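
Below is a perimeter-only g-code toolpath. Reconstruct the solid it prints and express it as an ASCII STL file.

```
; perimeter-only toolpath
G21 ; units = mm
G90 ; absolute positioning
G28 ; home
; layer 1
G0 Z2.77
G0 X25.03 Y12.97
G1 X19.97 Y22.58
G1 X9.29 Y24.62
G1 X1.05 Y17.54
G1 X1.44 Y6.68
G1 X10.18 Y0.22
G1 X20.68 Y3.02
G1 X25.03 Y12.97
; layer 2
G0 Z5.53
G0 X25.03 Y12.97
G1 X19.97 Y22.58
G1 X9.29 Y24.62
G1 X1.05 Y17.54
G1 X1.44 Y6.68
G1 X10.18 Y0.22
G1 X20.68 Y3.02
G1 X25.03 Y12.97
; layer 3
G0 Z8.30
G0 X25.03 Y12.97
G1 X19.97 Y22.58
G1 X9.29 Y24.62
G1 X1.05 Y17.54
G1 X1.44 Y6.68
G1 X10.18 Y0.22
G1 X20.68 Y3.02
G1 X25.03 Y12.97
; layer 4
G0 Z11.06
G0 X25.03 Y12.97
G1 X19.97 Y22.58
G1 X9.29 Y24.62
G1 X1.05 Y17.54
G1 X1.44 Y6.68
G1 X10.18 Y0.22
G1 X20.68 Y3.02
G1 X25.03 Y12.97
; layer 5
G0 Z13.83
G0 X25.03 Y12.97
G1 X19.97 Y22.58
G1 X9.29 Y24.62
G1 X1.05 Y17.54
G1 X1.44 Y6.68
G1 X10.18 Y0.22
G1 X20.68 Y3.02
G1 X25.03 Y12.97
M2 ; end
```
solid part
  facet normal 0.0000 0.0000 -1.0000
    outer loop
      vertex 9.29 24.62 0.00
      vertex 19.97 22.58 0.00
      vertex 25.03 12.97 0.00
    endloop
  endfacet
  facet normal 0.0000 0.0000 -1.0000
    outer loop
      vertex 1.05 17.54 0.00
      vertex 9.29 24.62 0.00
      vertex 25.03 12.97 0.00
    endloop
  endfacet
  facet normal 0.0000 0.0000 -1.0000
    outer loop
      vertex 1.44 6.68 0.00
      vertex 1.05 17.54 0.00
      vertex 25.03 12.97 0.00
    endloop
  endfacet
  facet normal 0.0000 0.0000 -1.0000
    outer loop
      vertex 10.18 0.22 0.00
      vertex 1.44 6.68 0.00
      vertex 25.03 12.97 0.00
    endloop
  endfacet
  facet normal 0.0000 0.0000 -1.0000
    outer loop
      vertex 20.68 3.02 0.00
      vertex 10.18 0.22 0.00
      vertex 25.03 12.97 0.00
    endloop
  endfacet
  facet normal 0.0000 0.0000 1.0000
    outer loop
      vertex 25.03 12.97 13.83
      vertex 19.97 22.58 13.83
      vertex 9.29 24.62 13.83
    endloop
  endfacet
  facet normal 0.0000 0.0000 1.0000
    outer loop
      vertex 25.03 12.97 13.83
      vertex 9.29 24.62 13.83
      vertex 1.05 17.54 13.83
    endloop
  endfacet
  facet normal 0.0000 0.0000 1.0000
    outer loop
      vertex 25.03 12.97 13.83
      vertex 1.05 17.54 13.83
      vertex 1.44 6.68 13.83
    endloop
  endfacet
  facet normal 0.0000 0.0000 1.0000
    outer loop
      vertex 25.03 12.97 13.83
      vertex 1.44 6.68 13.83
      vertex 10.18 0.22 13.83
    endloop
  endfacet
  facet normal 0.0000 0.0000 1.0000
    outer loop
      vertex 25.03 12.97 13.83
      vertex 10.18 0.22 13.83
      vertex 20.68 3.02 13.83
    endloop
  endfacet
  facet normal 0.8848 0.4659 0.0000
    outer loop
      vertex 25.03 12.97 0.00
      vertex 19.97 22.58 0.00
      vertex 19.97 22.58 13.83
    endloop
  endfacet
  facet normal 0.8848 0.4659 0.0000
    outer loop
      vertex 25.03 12.97 0.00
      vertex 19.97 22.58 13.83
      vertex 25.03 12.97 13.83
    endloop
  endfacet
  facet normal 0.1876 0.9822 0.0000
    outer loop
      vertex 19.97 22.58 0.00
      vertex 9.29 24.62 0.00
      vertex 9.29 24.62 13.83
    endloop
  endfacet
  facet normal 0.1876 0.9822 0.0000
    outer loop
      vertex 19.97 22.58 0.00
      vertex 9.29 24.62 13.83
      vertex 19.97 22.58 13.83
    endloop
  endfacet
  facet normal -0.6517 0.7585 0.0000
    outer loop
      vertex 9.29 24.62 0.00
      vertex 1.05 17.54 0.00
      vertex 1.05 17.54 13.83
    endloop
  endfacet
  facet normal -0.6517 0.7585 0.0000
    outer loop
      vertex 9.29 24.62 0.00
      vertex 1.05 17.54 13.83
      vertex 9.29 24.62 13.83
    endloop
  endfacet
  facet normal -0.9994 -0.0359 0.0000
    outer loop
      vertex 1.05 17.54 0.00
      vertex 1.44 6.68 0.00
      vertex 1.44 6.68 13.83
    endloop
  endfacet
  facet normal -0.9994 -0.0359 0.0000
    outer loop
      vertex 1.05 17.54 0.00
      vertex 1.44 6.68 13.83
      vertex 1.05 17.54 13.83
    endloop
  endfacet
  facet normal -0.5944 -0.8042 0.0000
    outer loop
      vertex 1.44 6.68 0.00
      vertex 10.18 0.22 0.00
      vertex 10.18 0.22 13.83
    endloop
  endfacet
  facet normal -0.5944 -0.8042 0.0000
    outer loop
      vertex 1.44 6.68 0.00
      vertex 10.18 0.22 13.83
      vertex 1.44 6.68 13.83
    endloop
  endfacet
  facet normal 0.2577 -0.9662 0.0000
    outer loop
      vertex 10.18 0.22 0.00
      vertex 20.68 3.02 0.00
      vertex 20.68 3.02 13.83
    endloop
  endfacet
  facet normal 0.2577 -0.9662 0.0000
    outer loop
      vertex 10.18 0.22 0.00
      vertex 20.68 3.02 13.83
      vertex 10.18 0.22 13.83
    endloop
  endfacet
  facet normal 0.9163 -0.4006 0.0000
    outer loop
      vertex 20.68 3.02 0.00
      vertex 25.03 12.97 0.00
      vertex 25.03 12.97 13.83
    endloop
  endfacet
  facet normal 0.9163 -0.4006 0.0000
    outer loop
      vertex 20.68 3.02 0.00
      vertex 25.03 12.97 13.83
      vertex 20.68 3.02 13.83
    endloop
  endfacet
endsolid part

The G0 Z moves step by Δz≈2.77 mm. Every layer's G1 loop is the same polygon, so the solid is a straight extrusion of it from z=0 to z≈13.8. Closing with flat bottom and top caps and triangulating gives 24 facets — a regular 7-sided prism (a cylinder approximated with 7 flat sides), circumscribed radius ≈ 12.5 mm, height ≈ 13.8 mm.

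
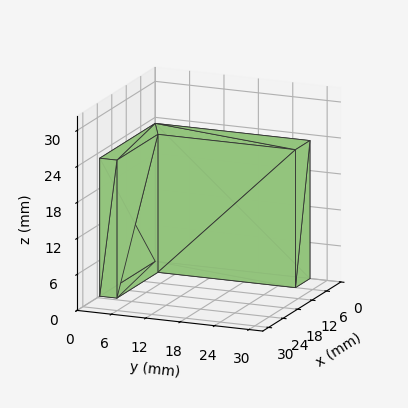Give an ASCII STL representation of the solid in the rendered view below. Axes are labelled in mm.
Reading the render: the shape is an L-shaped prism: outer 23 × 27 mm, arm thicknesses ≈ 3 mm (horizontal) and 6 mm (vertical), extruded 23 mm in z (dimensions read to the nearest mm from the axis ticks). For the STL, each face is triangulated and given an outward normal.

solid part
  facet normal 0.0000 0.0000 -1.0000
    outer loop
      vertex 23.00 3.00 0.00
      vertex 23.00 0.00 0.00
      vertex 0.00 0.00 0.00
    endloop
  endfacet
  facet normal 0.0000 0.0000 -1.0000
    outer loop
      vertex 6.00 3.00 0.00
      vertex 23.00 3.00 0.00
      vertex 0.00 0.00 0.00
    endloop
  endfacet
  facet normal 0.0000 0.0000 -1.0000
    outer loop
      vertex 6.00 27.00 0.00
      vertex 6.00 3.00 0.00
      vertex 0.00 0.00 0.00
    endloop
  endfacet
  facet normal 0.0000 0.0000 -1.0000
    outer loop
      vertex 0.00 27.00 0.00
      vertex 6.00 27.00 0.00
      vertex 0.00 0.00 0.00
    endloop
  endfacet
  facet normal 0.0000 0.0000 1.0000
    outer loop
      vertex 0.00 0.00 23.00
      vertex 23.00 0.00 23.00
      vertex 23.00 3.00 23.00
    endloop
  endfacet
  facet normal 0.0000 0.0000 1.0000
    outer loop
      vertex 0.00 0.00 23.00
      vertex 23.00 3.00 23.00
      vertex 6.00 3.00 23.00
    endloop
  endfacet
  facet normal 0.0000 0.0000 1.0000
    outer loop
      vertex 0.00 0.00 23.00
      vertex 6.00 3.00 23.00
      vertex 6.00 27.00 23.00
    endloop
  endfacet
  facet normal 0.0000 0.0000 1.0000
    outer loop
      vertex 0.00 0.00 23.00
      vertex 6.00 27.00 23.00
      vertex 0.00 27.00 23.00
    endloop
  endfacet
  facet normal 0.0000 -1.0000 0.0000
    outer loop
      vertex 0.00 0.00 0.00
      vertex 23.00 0.00 0.00
      vertex 23.00 0.00 23.00
    endloop
  endfacet
  facet normal 0.0000 -1.0000 0.0000
    outer loop
      vertex 0.00 0.00 0.00
      vertex 23.00 0.00 23.00
      vertex 0.00 0.00 23.00
    endloop
  endfacet
  facet normal 1.0000 0.0000 0.0000
    outer loop
      vertex 23.00 0.00 0.00
      vertex 23.00 3.00 0.00
      vertex 23.00 3.00 23.00
    endloop
  endfacet
  facet normal 1.0000 0.0000 0.0000
    outer loop
      vertex 23.00 0.00 0.00
      vertex 23.00 3.00 23.00
      vertex 23.00 0.00 23.00
    endloop
  endfacet
  facet normal 0.0000 1.0000 0.0000
    outer loop
      vertex 23.00 3.00 0.00
      vertex 6.00 3.00 0.00
      vertex 6.00 3.00 23.00
    endloop
  endfacet
  facet normal 0.0000 1.0000 0.0000
    outer loop
      vertex 23.00 3.00 0.00
      vertex 6.00 3.00 23.00
      vertex 23.00 3.00 23.00
    endloop
  endfacet
  facet normal 1.0000 0.0000 0.0000
    outer loop
      vertex 6.00 3.00 0.00
      vertex 6.00 27.00 0.00
      vertex 6.00 27.00 23.00
    endloop
  endfacet
  facet normal 1.0000 0.0000 0.0000
    outer loop
      vertex 6.00 3.00 0.00
      vertex 6.00 27.00 23.00
      vertex 6.00 3.00 23.00
    endloop
  endfacet
  facet normal 0.0000 1.0000 0.0000
    outer loop
      vertex 6.00 27.00 0.00
      vertex 0.00 27.00 0.00
      vertex 0.00 27.00 23.00
    endloop
  endfacet
  facet normal 0.0000 1.0000 0.0000
    outer loop
      vertex 6.00 27.00 0.00
      vertex 0.00 27.00 23.00
      vertex 6.00 27.00 23.00
    endloop
  endfacet
  facet normal -1.0000 0.0000 0.0000
    outer loop
      vertex 0.00 27.00 0.00
      vertex 0.00 0.00 0.00
      vertex 0.00 0.00 23.00
    endloop
  endfacet
  facet normal -1.0000 0.0000 0.0000
    outer loop
      vertex 0.00 27.00 0.00
      vertex 0.00 0.00 23.00
      vertex 0.00 27.00 23.00
    endloop
  endfacet
endsolid part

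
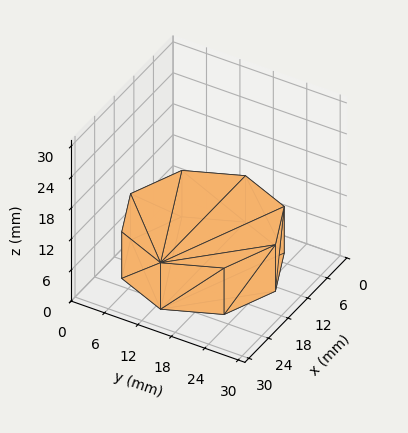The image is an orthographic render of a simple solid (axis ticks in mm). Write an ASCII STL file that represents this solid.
Reading the render: the shape is a regular 8-sided prism (a cylinder approximated with 8 flat sides), circumscribed radius ≈ 13 mm, height ≈ 9 mm (dimensions read to the nearest mm from the axis ticks). For the STL, each face is triangulated and given an outward normal.

solid part
  facet normal 0.0000 0.0000 -1.0000
    outer loop
      vertex 13.00 26.00 0.00
      vertex 22.19 22.19 0.00
      vertex 26.00 13.00 0.00
    endloop
  endfacet
  facet normal 0.0000 0.0000 -1.0000
    outer loop
      vertex 3.81 22.19 0.00
      vertex 13.00 26.00 0.00
      vertex 26.00 13.00 0.00
    endloop
  endfacet
  facet normal 0.0000 0.0000 -1.0000
    outer loop
      vertex 0.00 13.00 0.00
      vertex 3.81 22.19 0.00
      vertex 26.00 13.00 0.00
    endloop
  endfacet
  facet normal 0.0000 0.0000 -1.0000
    outer loop
      vertex 3.81 3.81 0.00
      vertex 0.00 13.00 0.00
      vertex 26.00 13.00 0.00
    endloop
  endfacet
  facet normal 0.0000 0.0000 -1.0000
    outer loop
      vertex 13.00 0.00 0.00
      vertex 3.81 3.81 0.00
      vertex 26.00 13.00 0.00
    endloop
  endfacet
  facet normal 0.0000 0.0000 -1.0000
    outer loop
      vertex 22.19 3.81 0.00
      vertex 13.00 0.00 0.00
      vertex 26.00 13.00 0.00
    endloop
  endfacet
  facet normal 0.0000 0.0000 1.0000
    outer loop
      vertex 26.00 13.00 9.00
      vertex 22.19 22.19 9.00
      vertex 13.00 26.00 9.00
    endloop
  endfacet
  facet normal 0.0000 0.0000 1.0000
    outer loop
      vertex 26.00 13.00 9.00
      vertex 13.00 26.00 9.00
      vertex 3.81 22.19 9.00
    endloop
  endfacet
  facet normal 0.0000 0.0000 1.0000
    outer loop
      vertex 26.00 13.00 9.00
      vertex 3.81 22.19 9.00
      vertex 0.00 13.00 9.00
    endloop
  endfacet
  facet normal 0.0000 0.0000 1.0000
    outer loop
      vertex 26.00 13.00 9.00
      vertex 0.00 13.00 9.00
      vertex 3.81 3.81 9.00
    endloop
  endfacet
  facet normal 0.0000 0.0000 1.0000
    outer loop
      vertex 26.00 13.00 9.00
      vertex 3.81 3.81 9.00
      vertex 13.00 0.00 9.00
    endloop
  endfacet
  facet normal 0.0000 0.0000 1.0000
    outer loop
      vertex 26.00 13.00 9.00
      vertex 13.00 0.00 9.00
      vertex 22.19 3.81 9.00
    endloop
  endfacet
  facet normal 0.9238 0.3830 0.0000
    outer loop
      vertex 26.00 13.00 0.00
      vertex 22.19 22.19 0.00
      vertex 22.19 22.19 9.00
    endloop
  endfacet
  facet normal 0.9238 0.3830 0.0000
    outer loop
      vertex 26.00 13.00 0.00
      vertex 22.19 22.19 9.00
      vertex 26.00 13.00 9.00
    endloop
  endfacet
  facet normal 0.3830 0.9238 0.0000
    outer loop
      vertex 22.19 22.19 0.00
      vertex 13.00 26.00 0.00
      vertex 13.00 26.00 9.00
    endloop
  endfacet
  facet normal 0.3830 0.9238 0.0000
    outer loop
      vertex 22.19 22.19 0.00
      vertex 13.00 26.00 9.00
      vertex 22.19 22.19 9.00
    endloop
  endfacet
  facet normal -0.3830 0.9238 0.0000
    outer loop
      vertex 13.00 26.00 0.00
      vertex 3.81 22.19 0.00
      vertex 3.81 22.19 9.00
    endloop
  endfacet
  facet normal -0.3830 0.9238 0.0000
    outer loop
      vertex 13.00 26.00 0.00
      vertex 3.81 22.19 9.00
      vertex 13.00 26.00 9.00
    endloop
  endfacet
  facet normal -0.9238 0.3830 0.0000
    outer loop
      vertex 3.81 22.19 0.00
      vertex 0.00 13.00 0.00
      vertex 0.00 13.00 9.00
    endloop
  endfacet
  facet normal -0.9238 0.3830 0.0000
    outer loop
      vertex 3.81 22.19 0.00
      vertex 0.00 13.00 9.00
      vertex 3.81 22.19 9.00
    endloop
  endfacet
  facet normal -0.9238 -0.3830 0.0000
    outer loop
      vertex 0.00 13.00 0.00
      vertex 3.81 3.81 0.00
      vertex 3.81 3.81 9.00
    endloop
  endfacet
  facet normal -0.9238 -0.3830 0.0000
    outer loop
      vertex 0.00 13.00 0.00
      vertex 3.81 3.81 9.00
      vertex 0.00 13.00 9.00
    endloop
  endfacet
  facet normal -0.3830 -0.9238 0.0000
    outer loop
      vertex 3.81 3.81 0.00
      vertex 13.00 0.00 0.00
      vertex 13.00 0.00 9.00
    endloop
  endfacet
  facet normal -0.3830 -0.9238 0.0000
    outer loop
      vertex 3.81 3.81 0.00
      vertex 13.00 0.00 9.00
      vertex 3.81 3.81 9.00
    endloop
  endfacet
  facet normal 0.3830 -0.9238 0.0000
    outer loop
      vertex 13.00 0.00 0.00
      vertex 22.19 3.81 0.00
      vertex 22.19 3.81 9.00
    endloop
  endfacet
  facet normal 0.3830 -0.9238 0.0000
    outer loop
      vertex 13.00 0.00 0.00
      vertex 22.19 3.81 9.00
      vertex 13.00 0.00 9.00
    endloop
  endfacet
  facet normal 0.9238 -0.3830 0.0000
    outer loop
      vertex 22.19 3.81 0.00
      vertex 26.00 13.00 0.00
      vertex 26.00 13.00 9.00
    endloop
  endfacet
  facet normal 0.9238 -0.3830 0.0000
    outer loop
      vertex 22.19 3.81 0.00
      vertex 26.00 13.00 9.00
      vertex 22.19 3.81 9.00
    endloop
  endfacet
endsolid part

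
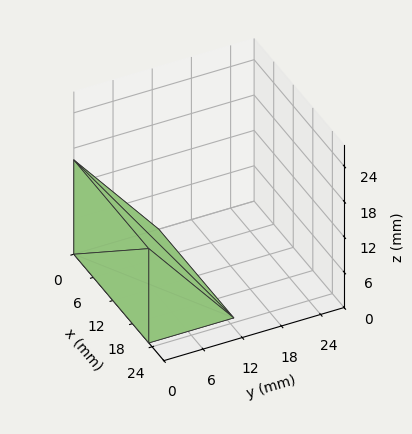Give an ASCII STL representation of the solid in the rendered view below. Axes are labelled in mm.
Reading the render: the shape is a wedge (ramp): 23 × 13 mm base, rising to 16 mm along the y=0 edge and sloping linearly to z=0 at y=13 (dimensions read to the nearest mm from the axis ticks). For the STL, each face is triangulated and given an outward normal.

solid part
  facet normal 0.0000 0.0000 -1.0000
    outer loop
      vertex 23.0 13.0 0.0
      vertex 23.0 0.0 0.0
      vertex 0.0 0.0 0.0
    endloop
  endfacet
  facet normal 0.0000 0.0000 -1.0000
    outer loop
      vertex 0.0 13.0 0.0
      vertex 23.0 13.0 0.0
      vertex 0.0 0.0 0.0
    endloop
  endfacet
  facet normal 0.0000 -1.0000 0.0000
    outer loop
      vertex 0.0 0.0 0.0
      vertex 23.0 0.0 0.0
      vertex 23.0 0.0 16.0
    endloop
  endfacet
  facet normal 0.0000 -1.0000 0.0000
    outer loop
      vertex 0.0 0.0 0.0
      vertex 23.0 0.0 16.0
      vertex 0.0 0.0 16.0
    endloop
  endfacet
  facet normal 0.0000 0.7761 0.6306
    outer loop
      vertex 0.0 0.0 16.0
      vertex 23.0 0.0 16.0
      vertex 23.0 13.0 0.0
    endloop
  endfacet
  facet normal 0.0000 0.7761 0.6306
    outer loop
      vertex 0.0 0.0 16.0
      vertex 23.0 13.0 0.0
      vertex 0.0 13.0 0.0
    endloop
  endfacet
  facet normal -1.0000 0.0000 0.0000
    outer loop
      vertex 0.0 0.0 16.0
      vertex 0.0 13.0 0.0
      vertex 0.0 0.0 0.0
    endloop
  endfacet
  facet normal 1.0000 0.0000 0.0000
    outer loop
      vertex 23.0 0.0 0.0
      vertex 23.0 13.0 0.0
      vertex 23.0 0.0 16.0
    endloop
  endfacet
endsolid part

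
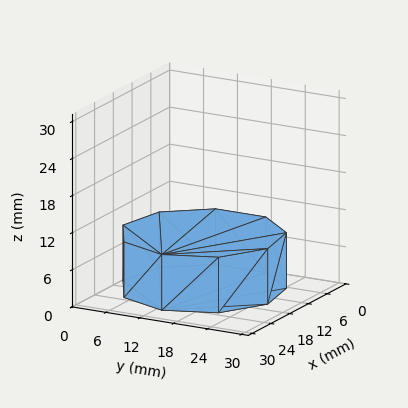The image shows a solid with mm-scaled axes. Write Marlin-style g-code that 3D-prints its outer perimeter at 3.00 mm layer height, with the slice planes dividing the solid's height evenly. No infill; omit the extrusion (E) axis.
Reading the render: the shape is a regular 9-sided prism (a cylinder approximated with 9 flat sides), circumscribed radius ≈ 13 mm, height ≈ 9 mm (dimensions read to the nearest mm from the axis ticks). For the g-code, the solid's height is divided into equal slices at the stated Δz and each level perimeter traced with G1 moves after a G0 lift.

; perimeter-only toolpath
G21 ; units = mm
G90 ; absolute positioning
G28 ; home
; layer 1
G0 Z3.00
G0 X26.00 Y13.00
G1 X22.96 Y21.36
G1 X15.26 Y25.80
G1 X6.50 Y24.26
G1 X0.78 Y17.45
G1 X0.78 Y8.55
G1 X6.50 Y1.74
G1 X15.26 Y0.20
G1 X22.96 Y4.64
G1 X26.00 Y13.00
; layer 2
G0 Z6.00
G0 X26.00 Y13.00
G1 X22.96 Y21.36
G1 X15.26 Y25.80
G1 X6.50 Y24.26
G1 X0.78 Y17.45
G1 X0.78 Y8.55
G1 X6.50 Y1.74
G1 X15.26 Y0.20
G1 X22.96 Y4.64
G1 X26.00 Y13.00
; layer 3
G0 Z9.00
G0 X26.00 Y13.00
G1 X22.96 Y21.36
G1 X15.26 Y25.80
G1 X6.50 Y24.26
G1 X0.78 Y17.45
G1 X0.78 Y8.55
G1 X6.50 Y1.74
G1 X15.26 Y0.20
G1 X22.96 Y4.64
G1 X26.00 Y13.00
M2 ; end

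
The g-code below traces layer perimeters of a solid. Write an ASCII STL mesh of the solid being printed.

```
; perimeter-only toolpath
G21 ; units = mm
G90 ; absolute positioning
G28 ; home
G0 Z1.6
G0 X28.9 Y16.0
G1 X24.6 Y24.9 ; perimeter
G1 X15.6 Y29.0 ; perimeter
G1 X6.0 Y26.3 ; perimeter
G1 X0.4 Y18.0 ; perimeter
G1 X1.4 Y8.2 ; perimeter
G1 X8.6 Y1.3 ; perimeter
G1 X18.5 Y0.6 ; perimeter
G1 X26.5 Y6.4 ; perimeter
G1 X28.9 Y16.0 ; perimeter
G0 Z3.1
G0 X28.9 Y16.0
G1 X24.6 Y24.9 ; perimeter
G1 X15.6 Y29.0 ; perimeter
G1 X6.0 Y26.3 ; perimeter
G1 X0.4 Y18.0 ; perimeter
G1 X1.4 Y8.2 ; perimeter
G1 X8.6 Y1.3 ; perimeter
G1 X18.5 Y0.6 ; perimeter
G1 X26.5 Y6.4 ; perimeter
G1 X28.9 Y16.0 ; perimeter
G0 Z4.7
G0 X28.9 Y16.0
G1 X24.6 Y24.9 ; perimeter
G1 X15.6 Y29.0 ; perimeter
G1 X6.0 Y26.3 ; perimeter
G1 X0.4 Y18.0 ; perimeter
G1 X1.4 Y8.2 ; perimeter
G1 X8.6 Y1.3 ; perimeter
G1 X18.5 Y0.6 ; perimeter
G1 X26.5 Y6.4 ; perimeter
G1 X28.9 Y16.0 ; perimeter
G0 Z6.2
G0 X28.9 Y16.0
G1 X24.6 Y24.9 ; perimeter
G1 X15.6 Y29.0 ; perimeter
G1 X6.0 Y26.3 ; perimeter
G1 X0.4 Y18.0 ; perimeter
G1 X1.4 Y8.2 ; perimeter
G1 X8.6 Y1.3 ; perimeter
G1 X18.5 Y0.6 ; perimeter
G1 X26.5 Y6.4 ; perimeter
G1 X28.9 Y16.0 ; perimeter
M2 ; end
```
solid part
  facet normal 0.0000 0.0000 -1.0000
    outer loop
      vertex 15.6 29.0 0.0
      vertex 24.6 24.9 0.0
      vertex 28.9 16.0 0.0
    endloop
  endfacet
  facet normal 0.0000 0.0000 -1.0000
    outer loop
      vertex 6.0 26.3 0.0
      vertex 15.6 29.0 0.0
      vertex 28.9 16.0 0.0
    endloop
  endfacet
  facet normal 0.0000 0.0000 -1.0000
    outer loop
      vertex 0.4 18.0 0.0
      vertex 6.0 26.3 0.0
      vertex 28.9 16.0 0.0
    endloop
  endfacet
  facet normal 0.0000 0.0000 -1.0000
    outer loop
      vertex 1.4 8.2 0.0
      vertex 0.4 18.0 0.0
      vertex 28.9 16.0 0.0
    endloop
  endfacet
  facet normal 0.0000 0.0000 -1.0000
    outer loop
      vertex 8.6 1.3 0.0
      vertex 1.4 8.2 0.0
      vertex 28.9 16.0 0.0
    endloop
  endfacet
  facet normal 0.0000 0.0000 -1.0000
    outer loop
      vertex 18.5 0.6 0.0
      vertex 8.6 1.3 0.0
      vertex 28.9 16.0 0.0
    endloop
  endfacet
  facet normal 0.0000 0.0000 -1.0000
    outer loop
      vertex 26.5 6.4 0.0
      vertex 18.5 0.6 0.0
      vertex 28.9 16.0 0.0
    endloop
  endfacet
  facet normal 0.0000 0.0000 1.0000
    outer loop
      vertex 28.9 16.0 6.2
      vertex 24.6 24.9 6.2
      vertex 15.6 29.0 6.2
    endloop
  endfacet
  facet normal 0.0000 0.0000 1.0000
    outer loop
      vertex 28.9 16.0 6.2
      vertex 15.6 29.0 6.2
      vertex 6.0 26.3 6.2
    endloop
  endfacet
  facet normal 0.0000 0.0000 1.0000
    outer loop
      vertex 28.9 16.0 6.2
      vertex 6.0 26.3 6.2
      vertex 0.4 18.0 6.2
    endloop
  endfacet
  facet normal 0.0000 0.0000 1.0000
    outer loop
      vertex 28.9 16.0 6.2
      vertex 0.4 18.0 6.2
      vertex 1.4 8.2 6.2
    endloop
  endfacet
  facet normal 0.0000 0.0000 1.0000
    outer loop
      vertex 28.9 16.0 6.2
      vertex 1.4 8.2 6.2
      vertex 8.6 1.3 6.2
    endloop
  endfacet
  facet normal 0.0000 0.0000 1.0000
    outer loop
      vertex 28.9 16.0 6.2
      vertex 8.6 1.3 6.2
      vertex 18.5 0.6 6.2
    endloop
  endfacet
  facet normal 0.0000 0.0000 1.0000
    outer loop
      vertex 28.9 16.0 6.2
      vertex 18.5 0.6 6.2
      vertex 26.5 6.4 6.2
    endloop
  endfacet
  facet normal 0.9004 0.4350 0.0000
    outer loop
      vertex 28.9 16.0 0.0
      vertex 24.6 24.9 0.0
      vertex 24.6 24.9 6.2
    endloop
  endfacet
  facet normal 0.9004 0.4350 0.0000
    outer loop
      vertex 28.9 16.0 0.0
      vertex 24.6 24.9 6.2
      vertex 28.9 16.0 6.2
    endloop
  endfacet
  facet normal 0.4146 0.9100 0.0000
    outer loop
      vertex 24.6 24.9 0.0
      vertex 15.6 29.0 0.0
      vertex 15.6 29.0 6.2
    endloop
  endfacet
  facet normal 0.4146 0.9100 0.0000
    outer loop
      vertex 24.6 24.9 0.0
      vertex 15.6 29.0 6.2
      vertex 24.6 24.9 6.2
    endloop
  endfacet
  facet normal -0.2707 0.9627 0.0000
    outer loop
      vertex 15.6 29.0 0.0
      vertex 6.0 26.3 0.0
      vertex 6.0 26.3 6.2
    endloop
  endfacet
  facet normal -0.2707 0.9627 0.0000
    outer loop
      vertex 15.6 29.0 0.0
      vertex 6.0 26.3 6.2
      vertex 15.6 29.0 6.2
    endloop
  endfacet
  facet normal -0.8290 0.5593 0.0000
    outer loop
      vertex 6.0 26.3 0.0
      vertex 0.4 18.0 0.0
      vertex 0.4 18.0 6.2
    endloop
  endfacet
  facet normal -0.8290 0.5593 0.0000
    outer loop
      vertex 6.0 26.3 0.0
      vertex 0.4 18.0 6.2
      vertex 6.0 26.3 6.2
    endloop
  endfacet
  facet normal -0.9948 -0.1015 0.0000
    outer loop
      vertex 0.4 18.0 0.0
      vertex 1.4 8.2 0.0
      vertex 1.4 8.2 6.2
    endloop
  endfacet
  facet normal -0.9948 -0.1015 0.0000
    outer loop
      vertex 0.4 18.0 0.0
      vertex 1.4 8.2 6.2
      vertex 0.4 18.0 6.2
    endloop
  endfacet
  facet normal -0.6919 -0.7220 0.0000
    outer loop
      vertex 1.4 8.2 0.0
      vertex 8.6 1.3 0.0
      vertex 8.6 1.3 6.2
    endloop
  endfacet
  facet normal -0.6919 -0.7220 0.0000
    outer loop
      vertex 1.4 8.2 0.0
      vertex 8.6 1.3 6.2
      vertex 1.4 8.2 6.2
    endloop
  endfacet
  facet normal -0.0705 -0.9975 0.0000
    outer loop
      vertex 8.6 1.3 0.0
      vertex 18.5 0.6 0.0
      vertex 18.5 0.6 6.2
    endloop
  endfacet
  facet normal -0.0705 -0.9975 0.0000
    outer loop
      vertex 8.6 1.3 0.0
      vertex 18.5 0.6 6.2
      vertex 8.6 1.3 6.2
    endloop
  endfacet
  facet normal 0.5870 -0.8096 0.0000
    outer loop
      vertex 18.5 0.6 0.0
      vertex 26.5 6.4 0.0
      vertex 26.5 6.4 6.2
    endloop
  endfacet
  facet normal 0.5870 -0.8096 0.0000
    outer loop
      vertex 18.5 0.6 0.0
      vertex 26.5 6.4 6.2
      vertex 18.5 0.6 6.2
    endloop
  endfacet
  facet normal 0.9701 -0.2425 0.0000
    outer loop
      vertex 26.5 6.4 0.0
      vertex 28.9 16.0 0.0
      vertex 28.9 16.0 6.2
    endloop
  endfacet
  facet normal 0.9701 -0.2425 0.0000
    outer loop
      vertex 26.5 6.4 0.0
      vertex 28.9 16.0 6.2
      vertex 26.5 6.4 6.2
    endloop
  endfacet
endsolid part

The G0 Z moves step by Δz≈1.6 mm. Every layer's G1 loop is the same polygon, so the solid is a straight extrusion of it from z=0 to z≈6.2. Closing with flat bottom and top caps and triangulating gives 32 facets — a regular 9-sided prism (a cylinder approximated with 9 flat sides), circumscribed radius ≈ 14.5 mm, height ≈ 6.2 mm.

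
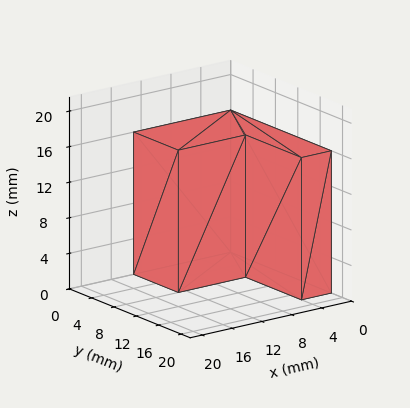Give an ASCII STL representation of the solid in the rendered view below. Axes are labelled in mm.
Reading the render: the shape is an L-shaped prism: outer 13 × 18 mm, arm thicknesses ≈ 8 mm (horizontal) and 4 mm (vertical), extruded 16 mm in z (dimensions read to the nearest mm from the axis ticks). For the STL, each face is triangulated and given an outward normal.

solid part
  facet normal 0.0000 0.0000 -1.0000
    outer loop
      vertex 13.0 8.0 0.0
      vertex 13.0 0.0 0.0
      vertex 0.0 0.0 0.0
    endloop
  endfacet
  facet normal 0.0000 0.0000 -1.0000
    outer loop
      vertex 4.0 8.0 0.0
      vertex 13.0 8.0 0.0
      vertex 0.0 0.0 0.0
    endloop
  endfacet
  facet normal 0.0000 0.0000 -1.0000
    outer loop
      vertex 4.0 18.0 0.0
      vertex 4.0 8.0 0.0
      vertex 0.0 0.0 0.0
    endloop
  endfacet
  facet normal 0.0000 0.0000 -1.0000
    outer loop
      vertex 0.0 18.0 0.0
      vertex 4.0 18.0 0.0
      vertex 0.0 0.0 0.0
    endloop
  endfacet
  facet normal 0.0000 0.0000 1.0000
    outer loop
      vertex 0.0 0.0 16.0
      vertex 13.0 0.0 16.0
      vertex 13.0 8.0 16.0
    endloop
  endfacet
  facet normal 0.0000 0.0000 1.0000
    outer loop
      vertex 0.0 0.0 16.0
      vertex 13.0 8.0 16.0
      vertex 4.0 8.0 16.0
    endloop
  endfacet
  facet normal 0.0000 0.0000 1.0000
    outer loop
      vertex 0.0 0.0 16.0
      vertex 4.0 8.0 16.0
      vertex 4.0 18.0 16.0
    endloop
  endfacet
  facet normal 0.0000 0.0000 1.0000
    outer loop
      vertex 0.0 0.0 16.0
      vertex 4.0 18.0 16.0
      vertex 0.0 18.0 16.0
    endloop
  endfacet
  facet normal 0.0000 -1.0000 0.0000
    outer loop
      vertex 0.0 0.0 0.0
      vertex 13.0 0.0 0.0
      vertex 13.0 0.0 16.0
    endloop
  endfacet
  facet normal 0.0000 -1.0000 0.0000
    outer loop
      vertex 0.0 0.0 0.0
      vertex 13.0 0.0 16.0
      vertex 0.0 0.0 16.0
    endloop
  endfacet
  facet normal 1.0000 0.0000 0.0000
    outer loop
      vertex 13.0 0.0 0.0
      vertex 13.0 8.0 0.0
      vertex 13.0 8.0 16.0
    endloop
  endfacet
  facet normal 1.0000 0.0000 0.0000
    outer loop
      vertex 13.0 0.0 0.0
      vertex 13.0 8.0 16.0
      vertex 13.0 0.0 16.0
    endloop
  endfacet
  facet normal 0.0000 1.0000 0.0000
    outer loop
      vertex 13.0 8.0 0.0
      vertex 4.0 8.0 0.0
      vertex 4.0 8.0 16.0
    endloop
  endfacet
  facet normal 0.0000 1.0000 0.0000
    outer loop
      vertex 13.0 8.0 0.0
      vertex 4.0 8.0 16.0
      vertex 13.0 8.0 16.0
    endloop
  endfacet
  facet normal 1.0000 0.0000 0.0000
    outer loop
      vertex 4.0 8.0 0.0
      vertex 4.0 18.0 0.0
      vertex 4.0 18.0 16.0
    endloop
  endfacet
  facet normal 1.0000 0.0000 0.0000
    outer loop
      vertex 4.0 8.0 0.0
      vertex 4.0 18.0 16.0
      vertex 4.0 8.0 16.0
    endloop
  endfacet
  facet normal 0.0000 1.0000 0.0000
    outer loop
      vertex 4.0 18.0 0.0
      vertex 0.0 18.0 0.0
      vertex 0.0 18.0 16.0
    endloop
  endfacet
  facet normal 0.0000 1.0000 0.0000
    outer loop
      vertex 4.0 18.0 0.0
      vertex 0.0 18.0 16.0
      vertex 4.0 18.0 16.0
    endloop
  endfacet
  facet normal -1.0000 0.0000 0.0000
    outer loop
      vertex 0.0 18.0 0.0
      vertex 0.0 0.0 0.0
      vertex 0.0 0.0 16.0
    endloop
  endfacet
  facet normal -1.0000 0.0000 0.0000
    outer loop
      vertex 0.0 18.0 0.0
      vertex 0.0 0.0 16.0
      vertex 0.0 18.0 16.0
    endloop
  endfacet
endsolid part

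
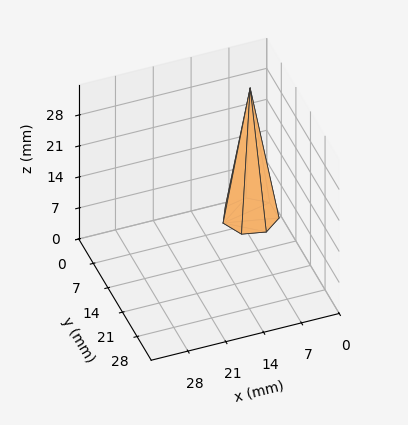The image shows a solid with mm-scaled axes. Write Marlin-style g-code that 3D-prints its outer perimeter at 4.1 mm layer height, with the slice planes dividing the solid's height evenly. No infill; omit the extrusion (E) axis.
Reading the render: the shape is a regular 7-sided pyramid, base circumscribed radius ≈ 5 mm, apex at z ≈ 29 mm (dimensions read to the nearest mm from the axis ticks). For the g-code, the solid's height is divided into equal slices at the stated Δz and each level perimeter traced with G1 moves after a G0 lift.

; perimeter-only toolpath
G21 ; units = mm
G90 ; absolute positioning
G28 ; home
; layer 1
G0 Z4.1
G0 X9.3 Y5.0
G1 X7.7 Y8.3
G1 X4.1 Y9.2
G1 X1.1 Y6.9
G1 X1.1 Y3.1
G1 X4.1 Y0.8
G1 X7.7 Y1.7
G1 X9.3 Y5.0
; layer 2
G0 Z8.3
G0 X8.6 Y5.0
G1 X7.2 Y7.8
G1 X4.2 Y8.5
G1 X1.8 Y6.6
G1 X1.8 Y3.4
G1 X4.2 Y1.5
G1 X7.2 Y2.2
G1 X8.6 Y5.0
; layer 3
G0 Z12.4
G0 X7.9 Y5.0
G1 X6.8 Y7.2
G1 X4.4 Y7.8
G1 X2.4 Y6.3
G1 X2.4 Y3.7
G1 X4.4 Y2.2
G1 X6.8 Y2.8
G1 X7.9 Y5.0
; layer 4
G0 Z16.6
G0 X7.1 Y5.0
G1 X6.3 Y6.7
G1 X4.5 Y7.1
G1 X3.1 Y5.9
G1 X3.1 Y4.1
G1 X4.5 Y2.9
G1 X6.3 Y3.3
G1 X7.1 Y5.0
; layer 5
G0 Z20.7
G0 X6.4 Y5.0
G1 X5.9 Y6.1
G1 X4.7 Y6.4
G1 X3.7 Y5.6
G1 X3.7 Y4.4
G1 X4.7 Y3.6
G1 X5.9 Y3.9
G1 X6.4 Y5.0
; layer 6
G0 Z24.9
G0 X5.7 Y5.0
G1 X5.4 Y5.6
G1 X4.8 Y5.7
G1 X4.4 Y5.3
G1 X4.4 Y4.7
G1 X4.8 Y4.3
G1 X5.4 Y4.4
G1 X5.7 Y5.0
M2 ; end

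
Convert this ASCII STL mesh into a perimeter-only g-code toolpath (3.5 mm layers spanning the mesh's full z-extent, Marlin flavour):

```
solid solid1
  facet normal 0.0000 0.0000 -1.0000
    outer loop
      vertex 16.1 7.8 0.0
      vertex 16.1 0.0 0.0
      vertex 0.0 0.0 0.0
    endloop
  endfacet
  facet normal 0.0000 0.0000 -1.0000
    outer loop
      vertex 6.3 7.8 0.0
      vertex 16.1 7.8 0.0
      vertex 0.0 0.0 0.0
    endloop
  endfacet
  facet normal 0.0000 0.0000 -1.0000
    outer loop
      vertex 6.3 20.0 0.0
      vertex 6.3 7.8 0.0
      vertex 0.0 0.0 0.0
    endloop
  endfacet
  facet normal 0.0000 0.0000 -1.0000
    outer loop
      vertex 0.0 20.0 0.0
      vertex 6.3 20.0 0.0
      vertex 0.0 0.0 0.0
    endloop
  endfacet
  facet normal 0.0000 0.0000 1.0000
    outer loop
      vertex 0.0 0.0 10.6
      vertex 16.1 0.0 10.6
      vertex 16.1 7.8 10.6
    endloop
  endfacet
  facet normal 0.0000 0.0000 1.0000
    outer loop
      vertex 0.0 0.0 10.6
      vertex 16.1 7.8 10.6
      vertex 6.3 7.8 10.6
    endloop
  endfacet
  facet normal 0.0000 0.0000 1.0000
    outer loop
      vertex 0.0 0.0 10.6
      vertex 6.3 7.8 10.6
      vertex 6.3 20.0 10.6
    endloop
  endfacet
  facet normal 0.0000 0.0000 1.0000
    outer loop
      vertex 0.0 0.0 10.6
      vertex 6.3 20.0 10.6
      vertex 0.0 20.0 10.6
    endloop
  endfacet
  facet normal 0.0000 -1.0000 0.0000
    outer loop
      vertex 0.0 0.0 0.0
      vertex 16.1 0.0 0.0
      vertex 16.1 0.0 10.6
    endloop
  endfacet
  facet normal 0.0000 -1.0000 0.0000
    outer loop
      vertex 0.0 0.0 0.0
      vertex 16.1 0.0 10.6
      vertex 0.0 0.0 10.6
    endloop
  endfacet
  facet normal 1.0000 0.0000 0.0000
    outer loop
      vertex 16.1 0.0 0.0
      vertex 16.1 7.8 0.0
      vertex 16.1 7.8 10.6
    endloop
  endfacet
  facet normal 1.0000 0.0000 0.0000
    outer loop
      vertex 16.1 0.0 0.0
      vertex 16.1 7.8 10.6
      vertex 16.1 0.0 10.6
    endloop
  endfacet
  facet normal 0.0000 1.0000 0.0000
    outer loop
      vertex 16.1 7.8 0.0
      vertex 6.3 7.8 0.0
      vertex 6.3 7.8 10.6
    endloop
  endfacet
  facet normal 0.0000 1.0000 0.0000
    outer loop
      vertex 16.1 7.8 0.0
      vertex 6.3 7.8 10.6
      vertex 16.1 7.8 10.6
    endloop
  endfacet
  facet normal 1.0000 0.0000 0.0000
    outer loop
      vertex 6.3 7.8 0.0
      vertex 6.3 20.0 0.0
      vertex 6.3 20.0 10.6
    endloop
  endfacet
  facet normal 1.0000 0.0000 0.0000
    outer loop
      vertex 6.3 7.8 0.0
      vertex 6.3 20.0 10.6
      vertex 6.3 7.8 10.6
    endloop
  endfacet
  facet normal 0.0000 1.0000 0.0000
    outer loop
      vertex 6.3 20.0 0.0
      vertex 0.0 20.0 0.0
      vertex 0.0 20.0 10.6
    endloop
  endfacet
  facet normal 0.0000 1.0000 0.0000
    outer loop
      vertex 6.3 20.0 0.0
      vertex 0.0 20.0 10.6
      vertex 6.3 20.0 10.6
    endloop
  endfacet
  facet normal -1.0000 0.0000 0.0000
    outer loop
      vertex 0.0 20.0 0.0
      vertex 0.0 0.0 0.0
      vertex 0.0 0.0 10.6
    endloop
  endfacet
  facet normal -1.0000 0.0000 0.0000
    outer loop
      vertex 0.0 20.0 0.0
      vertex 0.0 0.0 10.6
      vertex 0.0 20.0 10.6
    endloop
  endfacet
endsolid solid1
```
; perimeter-only toolpath
G21 ; units = mm
G90 ; absolute positioning
G28 ; home
; layer 1
G0 Z3.5
G0 X0.0 Y0.0
G1 X16.1 Y0.0
G1 X16.1 Y7.8
G1 X6.3 Y7.8
G1 X6.3 Y20.0
G1 X0.0 Y20.0
G1 X0.0 Y0.0
; layer 2
G0 Z7.1
G0 X0.0 Y0.0
G1 X16.1 Y0.0
G1 X16.1 Y7.8
G1 X6.3 Y7.8
G1 X6.3 Y20.0
G1 X0.0 Y20.0
G1 X0.0 Y0.0
; layer 3
G0 Z10.6
G0 X0.0 Y0.0
G1 X16.1 Y0.0
G1 X16.1 Y7.8
G1 X6.3 Y7.8
G1 X6.3 Y20.0
G1 X0.0 Y20.0
G1 X0.0 Y0.0
M2 ; end

The solid is an L-shaped prism: outer 16.1 × 20 mm, arm thicknesses ≈ 7.8 mm (horizontal) and 6.3 mm (vertical), extruded 10.6 mm in z. Slicing at Δz = 3.5 mm — 3 equal slices spanning the solid's height, so layer i sits at z = i·h/3 — gives 3 non-empty perimeters. Each is a 6-segment closed polygon; G0 lifts to the layer z and rapids to the start vertex, then G1 traces the edges.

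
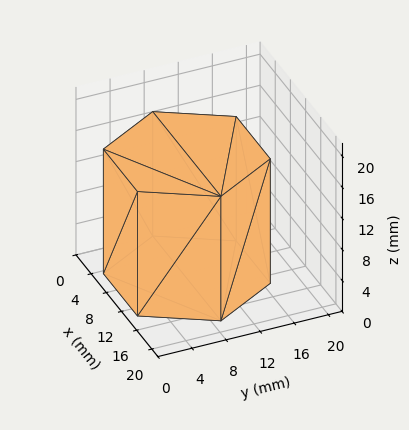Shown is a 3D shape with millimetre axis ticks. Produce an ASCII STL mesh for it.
Reading the render: the shape is a regular 6-sided prism (a cylinder approximated with 6 flat sides), circumscribed radius ≈ 9 mm, height ≈ 16 mm (dimensions read to the nearest mm from the axis ticks). For the STL, each face is triangulated and given an outward normal.

solid part
  facet normal 0.0000 0.0000 -1.0000
    outer loop
      vertex 4.50 16.79 0.00
      vertex 13.50 16.79 0.00
      vertex 18.00 9.00 0.00
    endloop
  endfacet
  facet normal 0.0000 0.0000 -1.0000
    outer loop
      vertex 0.00 9.00 0.00
      vertex 4.50 16.79 0.00
      vertex 18.00 9.00 0.00
    endloop
  endfacet
  facet normal 0.0000 0.0000 -1.0000
    outer loop
      vertex 4.50 1.21 0.00
      vertex 0.00 9.00 0.00
      vertex 18.00 9.00 0.00
    endloop
  endfacet
  facet normal 0.0000 0.0000 -1.0000
    outer loop
      vertex 13.50 1.21 0.00
      vertex 4.50 1.21 0.00
      vertex 18.00 9.00 0.00
    endloop
  endfacet
  facet normal 0.0000 0.0000 1.0000
    outer loop
      vertex 18.00 9.00 16.00
      vertex 13.50 16.79 16.00
      vertex 4.50 16.79 16.00
    endloop
  endfacet
  facet normal 0.0000 0.0000 1.0000
    outer loop
      vertex 18.00 9.00 16.00
      vertex 4.50 16.79 16.00
      vertex 0.00 9.00 16.00
    endloop
  endfacet
  facet normal 0.0000 0.0000 1.0000
    outer loop
      vertex 18.00 9.00 16.00
      vertex 0.00 9.00 16.00
      vertex 4.50 1.21 16.00
    endloop
  endfacet
  facet normal 0.0000 0.0000 1.0000
    outer loop
      vertex 18.00 9.00 16.00
      vertex 4.50 1.21 16.00
      vertex 13.50 1.21 16.00
    endloop
  endfacet
  facet normal 0.8659 0.5002 0.0000
    outer loop
      vertex 18.00 9.00 0.00
      vertex 13.50 16.79 0.00
      vertex 13.50 16.79 16.00
    endloop
  endfacet
  facet normal 0.8659 0.5002 0.0000
    outer loop
      vertex 18.00 9.00 0.00
      vertex 13.50 16.79 16.00
      vertex 18.00 9.00 16.00
    endloop
  endfacet
  facet normal 0.0000 1.0000 0.0000
    outer loop
      vertex 13.50 16.79 0.00
      vertex 4.50 16.79 0.00
      vertex 4.50 16.79 16.00
    endloop
  endfacet
  facet normal 0.0000 1.0000 0.0000
    outer loop
      vertex 13.50 16.79 0.00
      vertex 4.50 16.79 16.00
      vertex 13.50 16.79 16.00
    endloop
  endfacet
  facet normal -0.8659 0.5002 0.0000
    outer loop
      vertex 4.50 16.79 0.00
      vertex 0.00 9.00 0.00
      vertex 0.00 9.00 16.00
    endloop
  endfacet
  facet normal -0.8659 0.5002 0.0000
    outer loop
      vertex 4.50 16.79 0.00
      vertex 0.00 9.00 16.00
      vertex 4.50 16.79 16.00
    endloop
  endfacet
  facet normal -0.8659 -0.5002 0.0000
    outer loop
      vertex 0.00 9.00 0.00
      vertex 4.50 1.21 0.00
      vertex 4.50 1.21 16.00
    endloop
  endfacet
  facet normal -0.8659 -0.5002 0.0000
    outer loop
      vertex 0.00 9.00 0.00
      vertex 4.50 1.21 16.00
      vertex 0.00 9.00 16.00
    endloop
  endfacet
  facet normal 0.0000 -1.0000 0.0000
    outer loop
      vertex 4.50 1.21 0.00
      vertex 13.50 1.21 0.00
      vertex 13.50 1.21 16.00
    endloop
  endfacet
  facet normal 0.0000 -1.0000 0.0000
    outer loop
      vertex 4.50 1.21 0.00
      vertex 13.50 1.21 16.00
      vertex 4.50 1.21 16.00
    endloop
  endfacet
  facet normal 0.8659 -0.5002 0.0000
    outer loop
      vertex 13.50 1.21 0.00
      vertex 18.00 9.00 0.00
      vertex 18.00 9.00 16.00
    endloop
  endfacet
  facet normal 0.8659 -0.5002 0.0000
    outer loop
      vertex 13.50 1.21 0.00
      vertex 18.00 9.00 16.00
      vertex 13.50 1.21 16.00
    endloop
  endfacet
endsolid part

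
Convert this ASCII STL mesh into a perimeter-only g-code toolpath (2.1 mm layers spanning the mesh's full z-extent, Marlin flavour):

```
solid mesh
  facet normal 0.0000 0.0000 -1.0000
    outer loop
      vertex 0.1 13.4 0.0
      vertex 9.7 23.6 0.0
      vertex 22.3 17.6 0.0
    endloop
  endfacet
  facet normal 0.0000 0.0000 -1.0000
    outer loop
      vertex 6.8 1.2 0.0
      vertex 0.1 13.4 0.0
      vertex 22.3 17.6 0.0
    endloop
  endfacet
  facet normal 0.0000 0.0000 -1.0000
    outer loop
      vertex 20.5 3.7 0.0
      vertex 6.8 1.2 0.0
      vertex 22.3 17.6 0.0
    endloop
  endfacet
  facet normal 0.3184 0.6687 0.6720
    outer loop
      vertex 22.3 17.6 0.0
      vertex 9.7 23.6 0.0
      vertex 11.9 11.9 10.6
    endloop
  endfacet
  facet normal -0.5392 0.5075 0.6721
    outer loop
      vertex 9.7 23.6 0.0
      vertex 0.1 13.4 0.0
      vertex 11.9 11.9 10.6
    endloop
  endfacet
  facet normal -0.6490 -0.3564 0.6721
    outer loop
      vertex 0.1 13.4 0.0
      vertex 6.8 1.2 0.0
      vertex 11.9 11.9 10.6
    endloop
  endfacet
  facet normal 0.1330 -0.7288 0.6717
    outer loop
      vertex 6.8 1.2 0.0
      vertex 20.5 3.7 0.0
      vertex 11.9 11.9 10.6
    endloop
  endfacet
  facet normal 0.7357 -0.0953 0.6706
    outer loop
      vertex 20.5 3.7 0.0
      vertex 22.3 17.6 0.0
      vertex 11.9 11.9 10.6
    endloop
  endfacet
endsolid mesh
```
; perimeter-only toolpath
G21 ; units = mm
G90 ; absolute positioning
G28 ; home
; layer 1
G0 Z2.1
G0 X20.2 Y16.5
G1 X10.1 Y21.3
G1 X2.5 Y13.1
G1 X7.8 Y3.3
G1 X18.8 Y5.3
G1 X20.2 Y16.5
; layer 2
G0 Z4.2
G0 X18.1 Y15.3
G1 X10.6 Y18.9
G1 X4.8 Y12.8
G1 X8.8 Y5.5
G1 X17.1 Y7.0
G1 X18.1 Y15.3
; layer 3
G0 Z6.4
G0 X16.1 Y14.2
G1 X11.0 Y16.6
G1 X7.2 Y12.5
G1 X9.9 Y7.6
G1 X15.3 Y8.6
G1 X16.1 Y14.2
; layer 4
G0 Z8.5
G0 X14.0 Y13.0
G1 X11.5 Y14.2
G1 X9.5 Y12.2
G1 X10.9 Y9.8
G1 X13.6 Y10.3
G1 X14.0 Y13.0
M2 ; end

The solid is a regular 5-sided pyramid, base circumscribed radius ≈ 11.9 mm, apex at z ≈ 10.6 mm. Slicing at Δz = 2.1 mm — 5 equal slices spanning the solid's height, so layer i sits at z = i·h/5 — gives 4 non-empty perimeters. Each is a 5-segment closed polygon; G0 lifts to the layer z and rapids to the start vertex, then G1 traces the edges. The cross-section shrinks linearly with z (the slice at the apex is degenerate and omitted).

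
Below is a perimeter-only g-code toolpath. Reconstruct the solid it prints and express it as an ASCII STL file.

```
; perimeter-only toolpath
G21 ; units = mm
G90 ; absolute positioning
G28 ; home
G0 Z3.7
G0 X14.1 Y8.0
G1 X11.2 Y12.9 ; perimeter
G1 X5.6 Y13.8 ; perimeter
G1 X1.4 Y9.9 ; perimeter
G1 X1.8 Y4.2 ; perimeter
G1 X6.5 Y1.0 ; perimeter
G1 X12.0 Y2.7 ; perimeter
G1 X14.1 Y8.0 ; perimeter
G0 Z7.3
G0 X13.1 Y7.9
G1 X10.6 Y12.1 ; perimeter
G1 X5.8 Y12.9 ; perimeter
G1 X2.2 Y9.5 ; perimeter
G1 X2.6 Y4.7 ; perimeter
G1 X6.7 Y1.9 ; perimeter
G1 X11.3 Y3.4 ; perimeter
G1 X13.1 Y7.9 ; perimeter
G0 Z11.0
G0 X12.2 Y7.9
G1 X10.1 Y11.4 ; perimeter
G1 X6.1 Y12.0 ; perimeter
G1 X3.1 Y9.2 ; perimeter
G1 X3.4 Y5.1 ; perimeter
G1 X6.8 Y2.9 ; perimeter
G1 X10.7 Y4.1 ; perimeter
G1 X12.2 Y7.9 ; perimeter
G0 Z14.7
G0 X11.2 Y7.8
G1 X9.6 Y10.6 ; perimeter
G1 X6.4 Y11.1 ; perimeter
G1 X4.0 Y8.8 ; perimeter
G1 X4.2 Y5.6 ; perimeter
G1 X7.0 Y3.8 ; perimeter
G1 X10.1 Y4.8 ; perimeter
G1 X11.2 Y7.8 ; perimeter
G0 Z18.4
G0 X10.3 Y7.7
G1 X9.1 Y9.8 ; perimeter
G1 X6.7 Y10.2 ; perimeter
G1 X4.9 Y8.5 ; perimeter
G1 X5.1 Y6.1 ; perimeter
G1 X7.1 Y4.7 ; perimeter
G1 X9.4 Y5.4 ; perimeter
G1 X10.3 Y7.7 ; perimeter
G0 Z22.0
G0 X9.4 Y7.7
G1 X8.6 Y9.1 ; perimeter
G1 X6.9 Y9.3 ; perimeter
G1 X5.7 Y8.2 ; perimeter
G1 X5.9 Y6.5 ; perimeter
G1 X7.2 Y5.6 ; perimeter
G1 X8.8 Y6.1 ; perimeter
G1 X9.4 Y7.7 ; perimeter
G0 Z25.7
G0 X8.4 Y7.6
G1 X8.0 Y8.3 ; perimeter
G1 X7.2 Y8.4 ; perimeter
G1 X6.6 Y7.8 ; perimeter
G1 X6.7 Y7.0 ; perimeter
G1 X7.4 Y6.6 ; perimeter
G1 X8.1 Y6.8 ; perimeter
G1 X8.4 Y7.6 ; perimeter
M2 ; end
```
solid part
  facet normal 0.0000 0.0000 -1.0000
    outer loop
      vertex 5.3 14.7 0.0
      vertex 11.7 13.7 0.0
      vertex 15.0 8.1 0.0
    endloop
  endfacet
  facet normal 0.0000 0.0000 -1.0000
    outer loop
      vertex 0.5 10.2 0.0
      vertex 5.3 14.7 0.0
      vertex 15.0 8.1 0.0
    endloop
  endfacet
  facet normal 0.0000 0.0000 -1.0000
    outer loop
      vertex 1.0 3.7 0.0
      vertex 0.5 10.2 0.0
      vertex 15.0 8.1 0.0
    endloop
  endfacet
  facet normal 0.0000 0.0000 -1.0000
    outer loop
      vertex 6.4 0.1 0.0
      vertex 1.0 3.7 0.0
      vertex 15.0 8.1 0.0
    endloop
  endfacet
  facet normal 0.0000 0.0000 -1.0000
    outer loop
      vertex 12.6 2.0 0.0
      vertex 6.4 0.1 0.0
      vertex 15.0 8.1 0.0
    endloop
  endfacet
  facet normal 0.8396 0.4948 0.2243
    outer loop
      vertex 15.0 8.1 0.0
      vertex 11.7 13.7 0.0
      vertex 7.5 7.5 29.4
    endloop
  endfacet
  facet normal 0.1504 0.9628 0.2245
    outer loop
      vertex 11.7 13.7 0.0
      vertex 5.3 14.7 0.0
      vertex 7.5 7.5 29.4
    endloop
  endfacet
  facet normal -0.6666 0.7110 0.2240
    outer loop
      vertex 5.3 14.7 0.0
      vertex 0.5 10.2 0.0
      vertex 7.5 7.5 29.4
    endloop
  endfacet
  facet normal -0.9716 -0.0747 0.2245
    outer loop
      vertex 0.5 10.2 0.0
      vertex 1.0 3.7 0.0
      vertex 7.5 7.5 29.4
    endloop
  endfacet
  facet normal -0.5406 -0.8108 0.2243
    outer loop
      vertex 1.0 3.7 0.0
      vertex 6.4 0.1 0.0
      vertex 7.5 7.5 29.4
    endloop
  endfacet
  facet normal 0.2856 -0.9318 0.2239
    outer loop
      vertex 6.4 0.1 0.0
      vertex 12.6 2.0 0.0
      vertex 7.5 7.5 29.4
    endloop
  endfacet
  facet normal 0.9069 -0.3568 0.2241
    outer loop
      vertex 12.6 2.0 0.0
      vertex 15.0 8.1 0.0
      vertex 7.5 7.5 29.4
    endloop
  endfacet
endsolid part

The G0 Z moves step by Δz≈3.7 mm. The G1 loops shrink linearly with z, so the solid tapers from its base footprint up to z≈29.4. Closing with a flat bottom cap and the tapered top and triangulating gives 12 facets — a regular 7-sided pyramid, base circumscribed radius ≈ 7.5 mm, apex at z ≈ 29.4 mm.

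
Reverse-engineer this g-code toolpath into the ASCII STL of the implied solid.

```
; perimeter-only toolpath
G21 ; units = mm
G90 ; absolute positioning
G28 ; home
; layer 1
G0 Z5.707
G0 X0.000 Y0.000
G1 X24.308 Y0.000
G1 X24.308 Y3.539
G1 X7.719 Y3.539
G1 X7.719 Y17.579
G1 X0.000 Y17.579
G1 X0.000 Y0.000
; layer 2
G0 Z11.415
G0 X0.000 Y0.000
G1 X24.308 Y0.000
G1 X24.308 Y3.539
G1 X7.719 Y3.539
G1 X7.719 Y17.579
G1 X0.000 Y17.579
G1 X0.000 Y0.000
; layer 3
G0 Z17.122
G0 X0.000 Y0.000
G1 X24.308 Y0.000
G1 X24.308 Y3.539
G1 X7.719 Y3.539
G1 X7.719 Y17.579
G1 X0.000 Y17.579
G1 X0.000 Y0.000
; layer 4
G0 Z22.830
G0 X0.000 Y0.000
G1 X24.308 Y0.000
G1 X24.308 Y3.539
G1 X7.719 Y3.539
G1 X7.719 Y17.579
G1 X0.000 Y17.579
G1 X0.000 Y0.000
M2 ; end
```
solid part
  facet normal 0.0000 0.0000 -1.0000
    outer loop
      vertex 24.308 3.539 0.000
      vertex 24.308 0.000 0.000
      vertex 0.000 0.000 0.000
    endloop
  endfacet
  facet normal 0.0000 0.0000 -1.0000
    outer loop
      vertex 7.719 3.539 0.000
      vertex 24.308 3.539 0.000
      vertex 0.000 0.000 0.000
    endloop
  endfacet
  facet normal 0.0000 0.0000 -1.0000
    outer loop
      vertex 7.719 17.579 0.000
      vertex 7.719 3.539 0.000
      vertex 0.000 0.000 0.000
    endloop
  endfacet
  facet normal 0.0000 0.0000 -1.0000
    outer loop
      vertex 0.000 17.579 0.000
      vertex 7.719 17.579 0.000
      vertex 0.000 0.000 0.000
    endloop
  endfacet
  facet normal 0.0000 0.0000 1.0000
    outer loop
      vertex 0.000 0.000 22.830
      vertex 24.308 0.000 22.830
      vertex 24.308 3.539 22.830
    endloop
  endfacet
  facet normal 0.0000 0.0000 1.0000
    outer loop
      vertex 0.000 0.000 22.830
      vertex 24.308 3.539 22.830
      vertex 7.719 3.539 22.830
    endloop
  endfacet
  facet normal 0.0000 0.0000 1.0000
    outer loop
      vertex 0.000 0.000 22.830
      vertex 7.719 3.539 22.830
      vertex 7.719 17.579 22.830
    endloop
  endfacet
  facet normal 0.0000 0.0000 1.0000
    outer loop
      vertex 0.000 0.000 22.830
      vertex 7.719 17.579 22.830
      vertex 0.000 17.579 22.830
    endloop
  endfacet
  facet normal 0.0000 -1.0000 0.0000
    outer loop
      vertex 0.000 0.000 0.000
      vertex 24.308 0.000 0.000
      vertex 24.308 0.000 22.830
    endloop
  endfacet
  facet normal 0.0000 -1.0000 0.0000
    outer loop
      vertex 0.000 0.000 0.000
      vertex 24.308 0.000 22.830
      vertex 0.000 0.000 22.830
    endloop
  endfacet
  facet normal 1.0000 0.0000 0.0000
    outer loop
      vertex 24.308 0.000 0.000
      vertex 24.308 3.539 0.000
      vertex 24.308 3.539 22.830
    endloop
  endfacet
  facet normal 1.0000 0.0000 0.0000
    outer loop
      vertex 24.308 0.000 0.000
      vertex 24.308 3.539 22.830
      vertex 24.308 0.000 22.830
    endloop
  endfacet
  facet normal 0.0000 1.0000 0.0000
    outer loop
      vertex 24.308 3.539 0.000
      vertex 7.719 3.539 0.000
      vertex 7.719 3.539 22.830
    endloop
  endfacet
  facet normal 0.0000 1.0000 0.0000
    outer loop
      vertex 24.308 3.539 0.000
      vertex 7.719 3.539 22.830
      vertex 24.308 3.539 22.830
    endloop
  endfacet
  facet normal 1.0000 0.0000 0.0000
    outer loop
      vertex 7.719 3.539 0.000
      vertex 7.719 17.579 0.000
      vertex 7.719 17.579 22.830
    endloop
  endfacet
  facet normal 1.0000 0.0000 0.0000
    outer loop
      vertex 7.719 3.539 0.000
      vertex 7.719 17.579 22.830
      vertex 7.719 3.539 22.830
    endloop
  endfacet
  facet normal 0.0000 1.0000 0.0000
    outer loop
      vertex 7.719 17.579 0.000
      vertex 0.000 17.579 0.000
      vertex 0.000 17.579 22.830
    endloop
  endfacet
  facet normal 0.0000 1.0000 0.0000
    outer loop
      vertex 7.719 17.579 0.000
      vertex 0.000 17.579 22.830
      vertex 7.719 17.579 22.830
    endloop
  endfacet
  facet normal -1.0000 0.0000 0.0000
    outer loop
      vertex 0.000 17.579 0.000
      vertex 0.000 0.000 0.000
      vertex 0.000 0.000 22.830
    endloop
  endfacet
  facet normal -1.0000 0.0000 0.0000
    outer loop
      vertex 0.000 17.579 0.000
      vertex 0.000 0.000 22.830
      vertex 0.000 17.579 22.830
    endloop
  endfacet
endsolid part

The G0 Z moves step by Δz≈5.707 mm. Every layer's G1 loop is the same polygon, so the solid is a straight extrusion of it from z=0 to z≈22.8. Closing with flat bottom and top caps and triangulating gives 20 facets — an L-shaped prism: outer 24.3 × 17.6 mm, arm thicknesses ≈ 3.54 mm (horizontal) and 7.72 mm (vertical), extruded 22.8 mm in z.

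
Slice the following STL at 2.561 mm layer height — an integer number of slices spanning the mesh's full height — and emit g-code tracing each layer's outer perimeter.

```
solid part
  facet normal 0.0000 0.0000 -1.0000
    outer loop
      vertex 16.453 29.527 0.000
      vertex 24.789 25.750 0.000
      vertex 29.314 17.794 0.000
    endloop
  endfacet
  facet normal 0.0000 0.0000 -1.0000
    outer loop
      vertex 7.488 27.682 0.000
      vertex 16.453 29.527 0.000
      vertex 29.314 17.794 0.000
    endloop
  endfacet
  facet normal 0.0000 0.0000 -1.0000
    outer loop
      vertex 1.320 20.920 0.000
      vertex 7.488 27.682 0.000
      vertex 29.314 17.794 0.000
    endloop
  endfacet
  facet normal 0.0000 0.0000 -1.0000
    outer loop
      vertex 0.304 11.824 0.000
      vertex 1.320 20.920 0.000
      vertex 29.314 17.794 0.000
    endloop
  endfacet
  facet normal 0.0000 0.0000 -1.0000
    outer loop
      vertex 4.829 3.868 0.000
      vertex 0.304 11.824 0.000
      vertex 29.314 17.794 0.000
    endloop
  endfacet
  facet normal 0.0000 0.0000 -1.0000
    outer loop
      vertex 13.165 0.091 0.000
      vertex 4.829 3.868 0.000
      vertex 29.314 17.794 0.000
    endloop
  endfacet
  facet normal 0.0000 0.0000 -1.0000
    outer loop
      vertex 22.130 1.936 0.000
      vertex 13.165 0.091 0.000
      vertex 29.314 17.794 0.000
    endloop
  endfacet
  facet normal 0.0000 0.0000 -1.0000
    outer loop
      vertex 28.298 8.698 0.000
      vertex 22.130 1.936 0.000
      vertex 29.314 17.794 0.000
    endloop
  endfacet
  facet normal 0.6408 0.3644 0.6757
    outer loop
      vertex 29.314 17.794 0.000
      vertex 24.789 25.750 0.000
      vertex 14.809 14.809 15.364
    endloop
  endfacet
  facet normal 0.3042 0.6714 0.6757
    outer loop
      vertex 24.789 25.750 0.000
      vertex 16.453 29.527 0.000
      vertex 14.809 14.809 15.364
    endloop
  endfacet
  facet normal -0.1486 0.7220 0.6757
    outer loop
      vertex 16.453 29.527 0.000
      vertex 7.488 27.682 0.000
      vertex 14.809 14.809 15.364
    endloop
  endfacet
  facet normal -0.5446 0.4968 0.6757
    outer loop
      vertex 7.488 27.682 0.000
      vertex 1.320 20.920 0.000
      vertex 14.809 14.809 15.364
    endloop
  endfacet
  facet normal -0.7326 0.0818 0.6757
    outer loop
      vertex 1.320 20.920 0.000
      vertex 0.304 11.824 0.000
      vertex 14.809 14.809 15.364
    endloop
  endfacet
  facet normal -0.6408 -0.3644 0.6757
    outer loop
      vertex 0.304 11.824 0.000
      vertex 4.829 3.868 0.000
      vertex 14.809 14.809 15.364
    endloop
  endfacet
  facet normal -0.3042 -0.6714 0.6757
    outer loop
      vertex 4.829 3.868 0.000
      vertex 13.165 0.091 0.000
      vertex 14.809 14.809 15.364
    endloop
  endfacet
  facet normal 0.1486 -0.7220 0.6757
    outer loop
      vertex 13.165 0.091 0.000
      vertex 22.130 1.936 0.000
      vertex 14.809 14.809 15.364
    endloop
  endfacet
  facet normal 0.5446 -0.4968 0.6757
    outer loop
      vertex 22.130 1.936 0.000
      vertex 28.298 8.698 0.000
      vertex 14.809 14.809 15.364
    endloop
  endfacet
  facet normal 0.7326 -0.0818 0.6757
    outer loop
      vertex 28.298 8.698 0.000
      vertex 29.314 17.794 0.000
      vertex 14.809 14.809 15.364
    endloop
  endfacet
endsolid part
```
; perimeter-only toolpath
G21 ; units = mm
G90 ; absolute positioning
G28 ; home
; layer 1
G0 Z2.561
G0 X26.896 Y17.297
G1 X23.126 Y23.927
G1 X16.179 Y27.074
G1 X8.708 Y25.536
G1 X3.568 Y19.902
G1 X2.721 Y12.322
G1 X6.492 Y5.691
G1 X13.439 Y2.544
G1 X20.910 Y4.081
G1 X26.050 Y9.716
G1 X26.896 Y17.297
; layer 2
G0 Z5.121
G0 X24.479 Y16.799
G1 X21.462 Y22.103
G1 X15.905 Y24.621
G1 X9.928 Y23.391
G1 X5.816 Y18.883
G1 X5.139 Y12.819
G1 X8.156 Y7.515
G1 X13.713 Y4.997
G1 X19.690 Y6.227
G1 X23.802 Y10.735
G1 X24.479 Y16.799
; layer 3
G0 Z7.682
G0 X22.061 Y16.302
G1 X19.799 Y20.279
G1 X15.631 Y22.168
G1 X11.149 Y21.245
G1 X8.064 Y17.864
G1 X7.556 Y13.316
G1 X9.819 Y9.338
G1 X13.987 Y7.450
G1 X18.470 Y8.372
G1 X21.553 Y11.753
G1 X22.061 Y16.302
; layer 4
G0 Z10.243
G0 X19.644 Y15.804
G1 X18.136 Y18.456
G1 X15.357 Y19.715
G1 X12.369 Y19.100
G1 X10.313 Y16.846
G1 X9.974 Y13.814
G1 X11.482 Y11.162
G1 X14.261 Y9.903
G1 X17.249 Y10.518
G1 X19.305 Y12.772
G1 X19.644 Y15.804
; layer 5
G0 Z12.803
G0 X17.227 Y15.306
G1 X16.472 Y16.633
G1 X15.083 Y17.262
G1 X13.589 Y16.955
G1 X12.561 Y15.828
G1 X12.391 Y14.312
G1 X13.146 Y12.986
G1 X14.535 Y12.356
G1 X16.029 Y12.663
G1 X17.057 Y13.790
G1 X17.227 Y15.306
M2 ; end

The solid is a regular 10-sided pyramid, base circumscribed radius ≈ 14.8 mm, apex at z ≈ 15.4 mm. Slicing at Δz = 2.561 mm — 6 equal slices spanning the solid's height, so layer i sits at z = i·h/6 — gives 5 non-empty perimeters. Each is a 10-segment closed polygon; G0 lifts to the layer z and rapids to the start vertex, then G1 traces the edges. The cross-section shrinks linearly with z (the slice at the apex is degenerate and omitted).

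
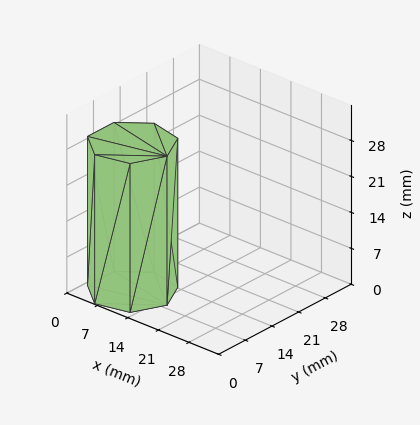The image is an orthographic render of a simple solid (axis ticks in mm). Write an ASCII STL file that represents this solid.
Reading the render: the shape is a regular 7-sided prism (a cylinder approximated with 7 flat sides), circumscribed radius ≈ 8 mm, height ≈ 29 mm (dimensions read to the nearest mm from the axis ticks). For the STL, each face is triangulated and given an outward normal.

solid part
  facet normal 0.0000 0.0000 -1.0000
    outer loop
      vertex 6.220 15.799 0.000
      vertex 12.988 14.255 0.000
      vertex 16.000 8.000 0.000
    endloop
  endfacet
  facet normal 0.0000 0.0000 -1.0000
    outer loop
      vertex 0.792 11.471 0.000
      vertex 6.220 15.799 0.000
      vertex 16.000 8.000 0.000
    endloop
  endfacet
  facet normal 0.0000 0.0000 -1.0000
    outer loop
      vertex 0.792 4.529 0.000
      vertex 0.792 11.471 0.000
      vertex 16.000 8.000 0.000
    endloop
  endfacet
  facet normal 0.0000 0.0000 -1.0000
    outer loop
      vertex 6.220 0.201 0.000
      vertex 0.792 4.529 0.000
      vertex 16.000 8.000 0.000
    endloop
  endfacet
  facet normal 0.0000 0.0000 -1.0000
    outer loop
      vertex 12.988 1.745 0.000
      vertex 6.220 0.201 0.000
      vertex 16.000 8.000 0.000
    endloop
  endfacet
  facet normal 0.0000 0.0000 1.0000
    outer loop
      vertex 16.000 8.000 29.000
      vertex 12.988 14.255 29.000
      vertex 6.220 15.799 29.000
    endloop
  endfacet
  facet normal 0.0000 0.0000 1.0000
    outer loop
      vertex 16.000 8.000 29.000
      vertex 6.220 15.799 29.000
      vertex 0.792 11.471 29.000
    endloop
  endfacet
  facet normal 0.0000 0.0000 1.0000
    outer loop
      vertex 16.000 8.000 29.000
      vertex 0.792 11.471 29.000
      vertex 0.792 4.529 29.000
    endloop
  endfacet
  facet normal 0.0000 0.0000 1.0000
    outer loop
      vertex 16.000 8.000 29.000
      vertex 0.792 4.529 29.000
      vertex 6.220 0.201 29.000
    endloop
  endfacet
  facet normal 0.0000 0.0000 1.0000
    outer loop
      vertex 16.000 8.000 29.000
      vertex 6.220 0.201 29.000
      vertex 12.988 1.745 29.000
    endloop
  endfacet
  facet normal 0.9010 0.4339 0.0000
    outer loop
      vertex 16.000 8.000 0.000
      vertex 12.988 14.255 0.000
      vertex 12.988 14.255 29.000
    endloop
  endfacet
  facet normal 0.9010 0.4339 0.0000
    outer loop
      vertex 16.000 8.000 0.000
      vertex 12.988 14.255 29.000
      vertex 16.000 8.000 29.000
    endloop
  endfacet
  facet normal 0.2224 0.9750 0.0000
    outer loop
      vertex 12.988 14.255 0.000
      vertex 6.220 15.799 0.000
      vertex 6.220 15.799 29.000
    endloop
  endfacet
  facet normal 0.2224 0.9750 0.0000
    outer loop
      vertex 12.988 14.255 0.000
      vertex 6.220 15.799 29.000
      vertex 12.988 14.255 29.000
    endloop
  endfacet
  facet normal -0.6234 0.7819 0.0000
    outer loop
      vertex 6.220 15.799 0.000
      vertex 0.792 11.471 0.000
      vertex 0.792 11.471 29.000
    endloop
  endfacet
  facet normal -0.6234 0.7819 0.0000
    outer loop
      vertex 6.220 15.799 0.000
      vertex 0.792 11.471 29.000
      vertex 6.220 15.799 29.000
    endloop
  endfacet
  facet normal -1.0000 0.0000 0.0000
    outer loop
      vertex 0.792 11.471 0.000
      vertex 0.792 4.529 0.000
      vertex 0.792 4.529 29.000
    endloop
  endfacet
  facet normal -1.0000 0.0000 0.0000
    outer loop
      vertex 0.792 11.471 0.000
      vertex 0.792 4.529 29.000
      vertex 0.792 11.471 29.000
    endloop
  endfacet
  facet normal -0.6234 -0.7819 0.0000
    outer loop
      vertex 0.792 4.529 0.000
      vertex 6.220 0.201 0.000
      vertex 6.220 0.201 29.000
    endloop
  endfacet
  facet normal -0.6234 -0.7819 0.0000
    outer loop
      vertex 0.792 4.529 0.000
      vertex 6.220 0.201 29.000
      vertex 0.792 4.529 29.000
    endloop
  endfacet
  facet normal 0.2224 -0.9750 0.0000
    outer loop
      vertex 6.220 0.201 0.000
      vertex 12.988 1.745 0.000
      vertex 12.988 1.745 29.000
    endloop
  endfacet
  facet normal 0.2224 -0.9750 0.0000
    outer loop
      vertex 6.220 0.201 0.000
      vertex 12.988 1.745 29.000
      vertex 6.220 0.201 29.000
    endloop
  endfacet
  facet normal 0.9010 -0.4339 0.0000
    outer loop
      vertex 12.988 1.745 0.000
      vertex 16.000 8.000 0.000
      vertex 16.000 8.000 29.000
    endloop
  endfacet
  facet normal 0.9010 -0.4339 0.0000
    outer loop
      vertex 12.988 1.745 0.000
      vertex 16.000 8.000 29.000
      vertex 12.988 1.745 29.000
    endloop
  endfacet
endsolid part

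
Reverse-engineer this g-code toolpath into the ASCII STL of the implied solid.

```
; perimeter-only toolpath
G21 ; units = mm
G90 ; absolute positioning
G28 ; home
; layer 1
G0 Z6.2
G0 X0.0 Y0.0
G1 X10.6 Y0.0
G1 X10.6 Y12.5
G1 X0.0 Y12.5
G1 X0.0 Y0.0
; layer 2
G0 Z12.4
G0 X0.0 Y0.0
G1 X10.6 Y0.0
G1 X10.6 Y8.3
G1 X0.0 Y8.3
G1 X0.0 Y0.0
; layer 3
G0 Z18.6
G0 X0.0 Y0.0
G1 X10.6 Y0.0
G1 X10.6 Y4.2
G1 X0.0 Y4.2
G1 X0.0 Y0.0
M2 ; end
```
solid part
  facet normal 0.0000 0.0000 -1.0000
    outer loop
      vertex 10.6 16.6 0.0
      vertex 10.6 0.0 0.0
      vertex 0.0 0.0 0.0
    endloop
  endfacet
  facet normal 0.0000 0.0000 -1.0000
    outer loop
      vertex 0.0 16.6 0.0
      vertex 10.6 16.6 0.0
      vertex 0.0 0.0 0.0
    endloop
  endfacet
  facet normal 0.0000 -1.0000 0.0000
    outer loop
      vertex 0.0 0.0 0.0
      vertex 10.6 0.0 0.0
      vertex 10.6 0.0 24.8
    endloop
  endfacet
  facet normal 0.0000 -1.0000 0.0000
    outer loop
      vertex 0.0 0.0 0.0
      vertex 10.6 0.0 24.8
      vertex 0.0 0.0 24.8
    endloop
  endfacet
  facet normal 0.0000 0.8310 0.5562
    outer loop
      vertex 0.0 0.0 24.8
      vertex 10.6 0.0 24.8
      vertex 10.6 16.6 0.0
    endloop
  endfacet
  facet normal 0.0000 0.8310 0.5562
    outer loop
      vertex 0.0 0.0 24.8
      vertex 10.6 16.6 0.0
      vertex 0.0 16.6 0.0
    endloop
  endfacet
  facet normal -1.0000 0.0000 0.0000
    outer loop
      vertex 0.0 0.0 24.8
      vertex 0.0 16.6 0.0
      vertex 0.0 0.0 0.0
    endloop
  endfacet
  facet normal 1.0000 0.0000 0.0000
    outer loop
      vertex 10.6 0.0 0.0
      vertex 10.6 16.6 0.0
      vertex 10.6 0.0 24.8
    endloop
  endfacet
endsolid part

The G0 Z moves step by Δz≈6.2 mm. The G1 loops shrink linearly with z, so the solid tapers from its base footprint up to z≈24.8. Closing with a flat bottom cap and the tapered top and triangulating gives 8 facets — a wedge (ramp): 10.6 × 16.6 mm base, rising to 24.8 mm along the y=0 edge and sloping linearly to z=0 at y=16.6.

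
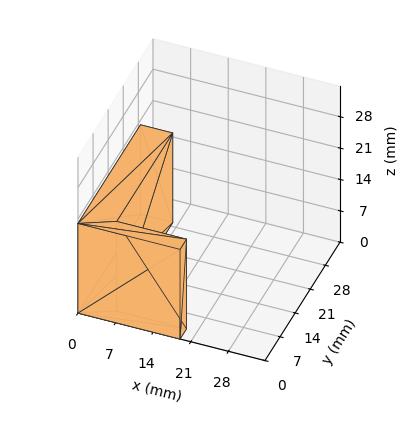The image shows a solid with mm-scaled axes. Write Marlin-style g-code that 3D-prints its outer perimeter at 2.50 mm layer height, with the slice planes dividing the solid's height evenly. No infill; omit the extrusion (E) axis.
Reading the render: the shape is an L-shaped prism: outer 19 × 29 mm, arm thicknesses ≈ 3 mm (horizontal) and 6 mm (vertical), extruded 20 mm in z (dimensions read to the nearest mm from the axis ticks). For the g-code, the solid's height is divided into equal slices at the stated Δz and each level perimeter traced with G1 moves after a G0 lift.

; perimeter-only toolpath
G21 ; units = mm
G90 ; absolute positioning
G28 ; home
; layer 1
G0 Z2.50
G0 X0.00 Y0.00
G1 X19.00 Y0.00
G1 X19.00 Y3.00
G1 X6.00 Y3.00
G1 X6.00 Y29.00
G1 X0.00 Y29.00
G1 X0.00 Y0.00
; layer 2
G0 Z5.00
G0 X0.00 Y0.00
G1 X19.00 Y0.00
G1 X19.00 Y3.00
G1 X6.00 Y3.00
G1 X6.00 Y29.00
G1 X0.00 Y29.00
G1 X0.00 Y0.00
; layer 3
G0 Z7.50
G0 X0.00 Y0.00
G1 X19.00 Y0.00
G1 X19.00 Y3.00
G1 X6.00 Y3.00
G1 X6.00 Y29.00
G1 X0.00 Y29.00
G1 X0.00 Y0.00
; layer 4
G0 Z10.00
G0 X0.00 Y0.00
G1 X19.00 Y0.00
G1 X19.00 Y3.00
G1 X6.00 Y3.00
G1 X6.00 Y29.00
G1 X0.00 Y29.00
G1 X0.00 Y0.00
; layer 5
G0 Z12.50
G0 X0.00 Y0.00
G1 X19.00 Y0.00
G1 X19.00 Y3.00
G1 X6.00 Y3.00
G1 X6.00 Y29.00
G1 X0.00 Y29.00
G1 X0.00 Y0.00
; layer 6
G0 Z15.00
G0 X0.00 Y0.00
G1 X19.00 Y0.00
G1 X19.00 Y3.00
G1 X6.00 Y3.00
G1 X6.00 Y29.00
G1 X0.00 Y29.00
G1 X0.00 Y0.00
; layer 7
G0 Z17.50
G0 X0.00 Y0.00
G1 X19.00 Y0.00
G1 X19.00 Y3.00
G1 X6.00 Y3.00
G1 X6.00 Y29.00
G1 X0.00 Y29.00
G1 X0.00 Y0.00
; layer 8
G0 Z20.00
G0 X0.00 Y0.00
G1 X19.00 Y0.00
G1 X19.00 Y3.00
G1 X6.00 Y3.00
G1 X6.00 Y29.00
G1 X0.00 Y29.00
G1 X0.00 Y0.00
M2 ; end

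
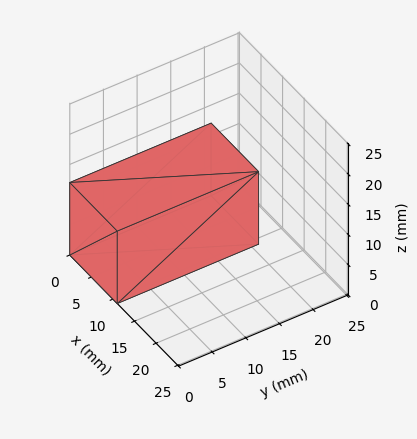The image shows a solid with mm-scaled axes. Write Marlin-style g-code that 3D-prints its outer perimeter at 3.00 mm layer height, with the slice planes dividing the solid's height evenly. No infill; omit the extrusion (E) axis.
Reading the render: the shape is a rectangular box, roughly 11 × 21 mm footprint and 12 mm tall (dimensions read to the nearest mm from the axis ticks). For the g-code, the solid's height is divided into equal slices at the stated Δz and each level perimeter traced with G1 moves after a G0 lift.

; perimeter-only toolpath
G21 ; units = mm
G90 ; absolute positioning
G28 ; home
; layer 1
G0 Z3.00
G0 X0.00 Y0.00
G1 X11.00 Y0.00
G1 X11.00 Y21.00
G1 X0.00 Y21.00
G1 X0.00 Y0.00
; layer 2
G0 Z6.00
G0 X0.00 Y0.00
G1 X11.00 Y0.00
G1 X11.00 Y21.00
G1 X0.00 Y21.00
G1 X0.00 Y0.00
; layer 3
G0 Z9.00
G0 X0.00 Y0.00
G1 X11.00 Y0.00
G1 X11.00 Y21.00
G1 X0.00 Y21.00
G1 X0.00 Y0.00
; layer 4
G0 Z12.00
G0 X0.00 Y0.00
G1 X11.00 Y0.00
G1 X11.00 Y21.00
G1 X0.00 Y21.00
G1 X0.00 Y0.00
M2 ; end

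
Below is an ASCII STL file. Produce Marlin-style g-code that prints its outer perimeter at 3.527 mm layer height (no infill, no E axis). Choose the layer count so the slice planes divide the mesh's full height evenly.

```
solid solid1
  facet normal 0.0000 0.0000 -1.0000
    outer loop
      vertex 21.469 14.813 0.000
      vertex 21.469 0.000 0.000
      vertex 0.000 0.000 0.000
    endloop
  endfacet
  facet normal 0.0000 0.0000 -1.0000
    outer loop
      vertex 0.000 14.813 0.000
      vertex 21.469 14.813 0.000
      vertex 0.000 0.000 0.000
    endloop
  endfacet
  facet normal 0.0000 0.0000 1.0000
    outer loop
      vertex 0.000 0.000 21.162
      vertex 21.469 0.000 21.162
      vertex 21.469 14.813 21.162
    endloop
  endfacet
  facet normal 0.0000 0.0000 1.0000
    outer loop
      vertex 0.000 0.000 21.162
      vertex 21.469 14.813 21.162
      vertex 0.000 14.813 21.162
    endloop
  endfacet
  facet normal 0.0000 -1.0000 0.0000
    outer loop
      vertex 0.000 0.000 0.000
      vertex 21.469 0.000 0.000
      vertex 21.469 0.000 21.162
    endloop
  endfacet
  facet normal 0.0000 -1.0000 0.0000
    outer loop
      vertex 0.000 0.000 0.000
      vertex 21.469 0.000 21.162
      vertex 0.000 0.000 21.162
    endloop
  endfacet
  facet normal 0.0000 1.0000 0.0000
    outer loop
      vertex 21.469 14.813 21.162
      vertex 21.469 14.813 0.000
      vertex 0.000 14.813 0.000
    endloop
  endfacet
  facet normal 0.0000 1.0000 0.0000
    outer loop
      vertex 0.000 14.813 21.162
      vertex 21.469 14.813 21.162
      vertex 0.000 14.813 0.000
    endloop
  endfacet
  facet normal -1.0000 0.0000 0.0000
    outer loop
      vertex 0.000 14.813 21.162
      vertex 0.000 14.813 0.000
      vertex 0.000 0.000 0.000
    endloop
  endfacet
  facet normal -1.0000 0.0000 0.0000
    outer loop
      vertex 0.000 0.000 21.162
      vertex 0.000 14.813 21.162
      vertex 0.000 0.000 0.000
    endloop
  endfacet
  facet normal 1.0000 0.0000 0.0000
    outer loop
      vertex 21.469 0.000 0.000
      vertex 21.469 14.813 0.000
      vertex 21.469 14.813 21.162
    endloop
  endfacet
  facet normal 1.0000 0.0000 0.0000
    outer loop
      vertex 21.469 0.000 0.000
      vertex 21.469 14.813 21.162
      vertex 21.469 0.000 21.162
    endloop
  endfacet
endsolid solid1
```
; perimeter-only toolpath
G21 ; units = mm
G90 ; absolute positioning
G28 ; home
; layer 1
G0 Z3.527
G0 X0.000 Y0.000
G1 X21.469 Y0.000
G1 X21.469 Y14.813
G1 X0.000 Y14.813
G1 X0.000 Y0.000
; layer 2
G0 Z7.054
G0 X0.000 Y0.000
G1 X21.469 Y0.000
G1 X21.469 Y14.813
G1 X0.000 Y14.813
G1 X0.000 Y0.000
; layer 3
G0 Z10.581
G0 X0.000 Y0.000
G1 X21.469 Y0.000
G1 X21.469 Y14.813
G1 X0.000 Y14.813
G1 X0.000 Y0.000
; layer 4
G0 Z14.108
G0 X0.000 Y0.000
G1 X21.469 Y0.000
G1 X21.469 Y14.813
G1 X0.000 Y14.813
G1 X0.000 Y0.000
; layer 5
G0 Z17.635
G0 X0.000 Y0.000
G1 X21.469 Y0.000
G1 X21.469 Y14.813
G1 X0.000 Y14.813
G1 X0.000 Y0.000
; layer 6
G0 Z21.162
G0 X0.000 Y0.000
G1 X21.469 Y0.000
G1 X21.469 Y14.813
G1 X0.000 Y14.813
G1 X0.000 Y0.000
M2 ; end

The solid is a rectangular box, roughly 21.5 × 14.8 mm footprint and 21.2 mm tall. Slicing at Δz = 3.527 mm — 6 equal slices spanning the solid's height, so layer i sits at z = i·h/6 — gives 6 non-empty perimeters. Each is a 4-segment closed polygon; G0 lifts to the layer z and rapids to the start vertex, then G1 traces the edges.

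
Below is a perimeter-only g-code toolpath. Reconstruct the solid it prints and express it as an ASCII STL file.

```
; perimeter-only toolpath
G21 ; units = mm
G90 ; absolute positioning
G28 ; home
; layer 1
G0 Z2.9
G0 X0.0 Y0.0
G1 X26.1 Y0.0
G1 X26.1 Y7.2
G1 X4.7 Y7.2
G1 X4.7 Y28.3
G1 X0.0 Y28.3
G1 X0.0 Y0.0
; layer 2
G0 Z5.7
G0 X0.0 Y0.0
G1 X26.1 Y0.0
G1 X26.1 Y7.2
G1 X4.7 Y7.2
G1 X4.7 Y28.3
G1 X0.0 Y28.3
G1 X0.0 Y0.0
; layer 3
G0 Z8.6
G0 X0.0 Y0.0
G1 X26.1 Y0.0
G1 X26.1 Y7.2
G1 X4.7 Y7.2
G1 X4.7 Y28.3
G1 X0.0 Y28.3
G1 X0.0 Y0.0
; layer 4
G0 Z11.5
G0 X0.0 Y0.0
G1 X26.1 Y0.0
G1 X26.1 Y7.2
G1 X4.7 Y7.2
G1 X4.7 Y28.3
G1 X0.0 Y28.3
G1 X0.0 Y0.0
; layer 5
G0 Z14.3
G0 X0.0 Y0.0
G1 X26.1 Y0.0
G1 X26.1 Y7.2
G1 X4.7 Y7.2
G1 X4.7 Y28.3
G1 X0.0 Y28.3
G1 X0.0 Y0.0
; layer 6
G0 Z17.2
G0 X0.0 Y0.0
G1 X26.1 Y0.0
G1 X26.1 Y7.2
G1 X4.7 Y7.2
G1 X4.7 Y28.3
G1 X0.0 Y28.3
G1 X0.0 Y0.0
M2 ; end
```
solid part
  facet normal 0.0000 0.0000 -1.0000
    outer loop
      vertex 26.1 7.2 0.0
      vertex 26.1 0.0 0.0
      vertex 0.0 0.0 0.0
    endloop
  endfacet
  facet normal 0.0000 0.0000 -1.0000
    outer loop
      vertex 4.7 7.2 0.0
      vertex 26.1 7.2 0.0
      vertex 0.0 0.0 0.0
    endloop
  endfacet
  facet normal 0.0000 0.0000 -1.0000
    outer loop
      vertex 4.7 28.3 0.0
      vertex 4.7 7.2 0.0
      vertex 0.0 0.0 0.0
    endloop
  endfacet
  facet normal 0.0000 0.0000 -1.0000
    outer loop
      vertex 0.0 28.3 0.0
      vertex 4.7 28.3 0.0
      vertex 0.0 0.0 0.0
    endloop
  endfacet
  facet normal 0.0000 0.0000 1.0000
    outer loop
      vertex 0.0 0.0 17.2
      vertex 26.1 0.0 17.2
      vertex 26.1 7.2 17.2
    endloop
  endfacet
  facet normal 0.0000 0.0000 1.0000
    outer loop
      vertex 0.0 0.0 17.2
      vertex 26.1 7.2 17.2
      vertex 4.7 7.2 17.2
    endloop
  endfacet
  facet normal 0.0000 0.0000 1.0000
    outer loop
      vertex 0.0 0.0 17.2
      vertex 4.7 7.2 17.2
      vertex 4.7 28.3 17.2
    endloop
  endfacet
  facet normal 0.0000 0.0000 1.0000
    outer loop
      vertex 0.0 0.0 17.2
      vertex 4.7 28.3 17.2
      vertex 0.0 28.3 17.2
    endloop
  endfacet
  facet normal 0.0000 -1.0000 0.0000
    outer loop
      vertex 0.0 0.0 0.0
      vertex 26.1 0.0 0.0
      vertex 26.1 0.0 17.2
    endloop
  endfacet
  facet normal 0.0000 -1.0000 0.0000
    outer loop
      vertex 0.0 0.0 0.0
      vertex 26.1 0.0 17.2
      vertex 0.0 0.0 17.2
    endloop
  endfacet
  facet normal 1.0000 0.0000 0.0000
    outer loop
      vertex 26.1 0.0 0.0
      vertex 26.1 7.2 0.0
      vertex 26.1 7.2 17.2
    endloop
  endfacet
  facet normal 1.0000 0.0000 0.0000
    outer loop
      vertex 26.1 0.0 0.0
      vertex 26.1 7.2 17.2
      vertex 26.1 0.0 17.2
    endloop
  endfacet
  facet normal 0.0000 1.0000 0.0000
    outer loop
      vertex 26.1 7.2 0.0
      vertex 4.7 7.2 0.0
      vertex 4.7 7.2 17.2
    endloop
  endfacet
  facet normal 0.0000 1.0000 0.0000
    outer loop
      vertex 26.1 7.2 0.0
      vertex 4.7 7.2 17.2
      vertex 26.1 7.2 17.2
    endloop
  endfacet
  facet normal 1.0000 0.0000 0.0000
    outer loop
      vertex 4.7 7.2 0.0
      vertex 4.7 28.3 0.0
      vertex 4.7 28.3 17.2
    endloop
  endfacet
  facet normal 1.0000 0.0000 0.0000
    outer loop
      vertex 4.7 7.2 0.0
      vertex 4.7 28.3 17.2
      vertex 4.7 7.2 17.2
    endloop
  endfacet
  facet normal 0.0000 1.0000 0.0000
    outer loop
      vertex 4.7 28.3 0.0
      vertex 0.0 28.3 0.0
      vertex 0.0 28.3 17.2
    endloop
  endfacet
  facet normal 0.0000 1.0000 0.0000
    outer loop
      vertex 4.7 28.3 0.0
      vertex 0.0 28.3 17.2
      vertex 4.7 28.3 17.2
    endloop
  endfacet
  facet normal -1.0000 0.0000 0.0000
    outer loop
      vertex 0.0 28.3 0.0
      vertex 0.0 0.0 0.0
      vertex 0.0 0.0 17.2
    endloop
  endfacet
  facet normal -1.0000 0.0000 0.0000
    outer loop
      vertex 0.0 28.3 0.0
      vertex 0.0 0.0 17.2
      vertex 0.0 28.3 17.2
    endloop
  endfacet
endsolid part

The G0 Z moves step by Δz≈2.9 mm. Every layer's G1 loop is the same polygon, so the solid is a straight extrusion of it from z=0 to z≈17.2. Closing with flat bottom and top caps and triangulating gives 20 facets — an L-shaped prism: outer 26.1 × 28.3 mm, arm thicknesses ≈ 7.2 mm (horizontal) and 4.7 mm (vertical), extruded 17.2 mm in z.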